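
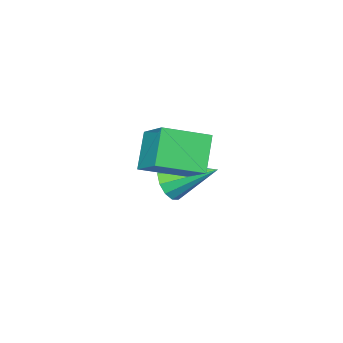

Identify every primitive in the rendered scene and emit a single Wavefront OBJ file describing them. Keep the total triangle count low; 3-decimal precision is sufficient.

v 1.405 0.236 -2.763
v 1.836 0.798 -3.268
v 0.495 1.784 -1.817
v 1.418 0.695 -3.502
v 0.995 0.447 -3.502
v 0.703 0.131 -3.267
v 0.633 -0.151 -2.872
v 0.808 -0.31 -2.443
v 1.173 -0.297 -2.115
v 1.611 -0.114 -1.994
v 1.984 0.18 -2.117
v 2.173 0.492 -2.445
v 2.117 0.722 -2.874
v 3.87 1.523 1.357
v 4.383 2.945 2.351
v 2.394 2.458 0.779
v 2.908 3.881 1.774
v 4.732 2.099 0.086
v 5.246 3.522 1.081
v 3.257 3.035 -0.491
v 3.77 4.457 0.503
f 2 1 4
f 2 4 3
f 4 1 5
f 4 5 3
f 5 1 6
f 5 6 3
f 6 1 7
f 6 7 3
f 7 1 8
f 7 8 3
f 8 1 9
f 8 9 3
f 9 1 10
f 9 10 3
f 10 1 11
f 10 11 3
f 11 1 12
f 11 12 3
f 12 1 13
f 12 13 3
f 13 1 2
f 13 2 3
f 15 17 14
f 18 15 14
f 14 17 16
f 16 18 14
f 15 21 17
f 19 15 18
f 19 21 15
f 17 21 16
f 20 18 16
f 16 21 20
f 20 19 18
f 21 19 20



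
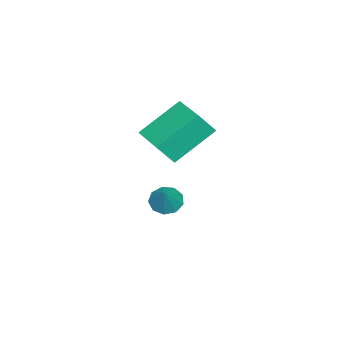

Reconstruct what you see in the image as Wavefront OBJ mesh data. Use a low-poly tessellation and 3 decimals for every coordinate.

v -0.129 -0.999 -1.298
v 0.347 -0.872 -1.722
v 0.569 -0.761 -0.442
v 0.116 -0.502 -1.637
v -0.229 -0.364 -1.393
v -0.528 -0.524 -1.105
v -0.64 -0.906 -0.907
v -0.513 -1.332 -0.892
v -0.206 -1.602 -1.067
v 0.137 -1.59 -1.35
v 0.355 -1.302 -1.608
v -0.5 0.036 3.168
v -0.068 -0.442 4.034
v 0.576 1.215 3.281
v 1.009 0.736 4.147
v 0.731 -0.976 1.993
v 1.164 -1.455 2.859
v 1.808 0.202 2.106
v 2.24 -0.276 2.972
f 2 1 4
f 2 4 3
f 4 1 5
f 4 5 3
f 5 1 6
f 5 6 3
f 6 1 7
f 6 7 3
f 7 1 8
f 7 8 3
f 8 1 9
f 8 9 3
f 9 1 10
f 9 10 3
f 10 1 11
f 10 11 3
f 11 1 2
f 11 2 3
f 13 15 12
f 16 13 12
f 12 15 14
f 14 16 12
f 13 19 15
f 17 13 16
f 17 19 13
f 15 19 14
f 18 16 14
f 14 19 18
f 18 17 16
f 19 17 18



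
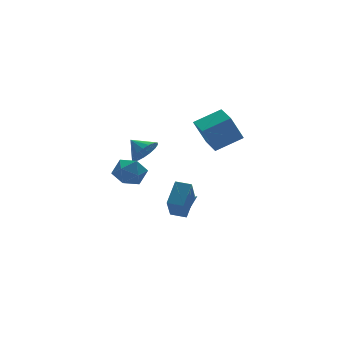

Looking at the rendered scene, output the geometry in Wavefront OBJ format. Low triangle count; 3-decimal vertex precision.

v -1.788 0.816 0.558
v -1.028 0.692 1.21
v -2.212 1.824 1.242
v -0.847 0.993 0.879
v -0.882 1.254 0.473
v -1.125 1.415 0.087
v -1.519 1.438 -0.191
v -1.975 1.319 -0.298
v -2.389 1.085 -0.209
v -2.664 0.789 0.056
v -2.74 0.499 0.436
v -2.597 0.282 0.843
v -2.269 0.188 1.185
v -1.83 0.237 1.384
v -1.383 0.419 1.393
v 0.418 0.392 -4.39
v 0.792 0.227 -4.727
v 1.062 -0.352 -3.31
v 0.89 0.576 -4.545
v 0.711 0.817 -4.272
v 0.361 0.809 -4.068
v 0.044 0.556 -4.053
v -0.054 0.207 -4.235
v 0.125 -0.034 -4.507
v 0.475 -0.026 -4.711
v -3.807 1.222 -0.907
v -3.148 1.383 -0.009
v -2.532 0.157 -1.651
v -1.873 0.318 -0.753
v -2.817 -0.286 -0.657
v -3.605 0.372 -0.197
v -2.075 1.168 -1.463
v -2.863 1.826 -1.003
v -2.078 1.35 -0.353
v -2.537 0.451 0.145
v -3.143 1.089 -1.805
v -3.602 0.19 -1.307
v -1.612 -3.452 -2.052
v -0.561 -2.556 -0.961
v -2.31 -2.757 -1.95
v -1.26 -1.861 -0.858
v -0.82 -2.419 -3.662
v 0.23 -1.523 -2.57
v -1.519 -1.724 -3.559
v -0.468 -0.828 -2.468
v -0.123 -4.432 2.43
v -0.906 -4.315 4.102
v 0.178 -2.871 2.462
v -0.605 -2.754 4.134
v 1.525 -4.766 3.226
v 0.742 -4.649 4.898
v 1.826 -3.205 3.258
v 1.043 -3.088 4.93
f 2 1 4
f 2 4 3
f 4 1 5
f 4 5 3
f 5 1 6
f 5 6 3
f 6 1 7
f 6 7 3
f 7 1 8
f 7 8 3
f 8 1 9
f 8 9 3
f 9 1 10
f 9 10 3
f 10 1 11
f 10 11 3
f 11 1 12
f 11 12 3
f 12 1 13
f 12 13 3
f 13 1 14
f 13 14 3
f 14 1 15
f 14 15 3
f 15 1 2
f 15 2 3
f 17 16 19
f 17 19 18
f 19 16 20
f 19 20 18
f 20 16 21
f 20 21 18
f 21 16 22
f 21 22 18
f 22 16 23
f 22 23 18
f 23 16 24
f 23 24 18
f 24 16 25
f 24 25 18
f 25 16 17
f 25 17 18
f 26 37 31
f 26 31 27
f 26 27 33
f 26 33 36
f 26 36 37
f 27 31 35
f 31 37 30
f 37 36 28
f 36 33 32
f 33 27 34
f 29 35 30
f 29 30 28
f 29 28 32
f 29 32 34
f 29 34 35
f 30 35 31
f 28 30 37
f 32 28 36
f 34 32 33
f 35 34 27
f 39 41 38
f 42 39 38
f 38 41 40
f 40 42 38
f 39 45 41
f 43 39 42
f 43 45 39
f 41 45 40
f 44 42 40
f 40 45 44
f 44 43 42
f 45 43 44
f 47 49 46
f 50 47 46
f 46 49 48
f 48 50 46
f 47 53 49
f 51 47 50
f 51 53 47
f 49 53 48
f 52 50 48
f 48 53 52
f 52 51 50
f 53 51 52



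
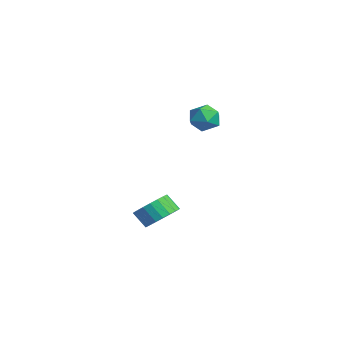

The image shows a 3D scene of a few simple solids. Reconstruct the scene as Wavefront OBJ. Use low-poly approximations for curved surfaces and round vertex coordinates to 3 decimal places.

v 0.61 -1.133 -3.21
v 1.172 -1.977 -3.326
v 0.632 -2.45 -2.506
v 0.07 -1.607 -2.39
v 1.402 -1.755 -3.047
v 0.862 -2.228 -2.227
v 1.495 -1.426 -2.796
v 0.955 -1.899 -1.976
v 1.435 -1.047 -2.616
v 0.894 -1.52 -1.796
v 1.232 -0.682 -2.539
v 0.692 -1.155 -1.719
v 0.922 -0.396 -2.579
v 0.382 -0.869 -1.759
v 0.558 -0.237 -2.727
v 0.018 -0.71 -1.907
v 0.203 -0.233 -2.959
v -0.338 -0.706 -2.139
v -0.082 -0.385 -3.234
v -0.622 -0.858 -2.414
v -0.247 -0.666 -3.505
v -0.787 -1.139 -2.685
v -0.264 -1.028 -3.725
v -0.804 -1.501 -2.905
v -0.129 -1.408 -3.856
v -0.67 -1.881 -3.036
v 0.133 -1.741 -3.875
v -0.408 -2.214 -3.056
v 0.478 -1.969 -3.78
v -0.063 -2.442 -2.96
v 0.845 -2.052 -3.585
v 0.305 -2.525 -2.765
v 1.085 1.577 3.551
v 1.836 1.311 3.122
v 0.804 0.189 3.918
v 1.555 -0.077 3.489
v 1.617 0.406 4.25
v 1.79 1.264 4.024
v 0.85 0.236 3.016
v 1.023 1.094 2.79
v 1.69 0.482 2.791
v 2.164 0.588 3.554
v 0.476 0.912 3.486
v 0.95 1.018 4.249
f 2 1 5
f 2 5 3
f 3 5 6
f 3 6 4
f 5 1 7
f 5 7 6
f 6 7 8
f 6 8 4
f 7 1 9
f 7 9 8
f 8 9 10
f 8 10 4
f 9 1 11
f 9 11 10
f 10 11 12
f 10 12 4
f 11 1 13
f 11 13 12
f 12 13 14
f 12 14 4
f 13 1 15
f 13 15 14
f 14 15 16
f 14 16 4
f 15 1 17
f 15 17 16
f 16 17 18
f 16 18 4
f 17 1 19
f 17 19 18
f 18 19 20
f 18 20 4
f 19 1 21
f 19 21 20
f 20 21 22
f 20 22 4
f 21 1 23
f 21 23 22
f 22 23 24
f 22 24 4
f 23 1 25
f 23 25 24
f 24 25 26
f 24 26 4
f 25 1 27
f 25 27 26
f 26 27 28
f 26 28 4
f 27 1 29
f 27 29 28
f 28 29 30
f 28 30 4
f 29 1 31
f 29 31 30
f 30 31 32
f 30 32 4
f 31 1 2
f 31 2 32
f 32 2 3
f 32 3 4
f 33 44 38
f 33 38 34
f 33 34 40
f 33 40 43
f 33 43 44
f 34 38 42
f 38 44 37
f 44 43 35
f 43 40 39
f 40 34 41
f 36 42 37
f 36 37 35
f 36 35 39
f 36 39 41
f 36 41 42
f 37 42 38
f 35 37 44
f 39 35 43
f 41 39 40
f 42 41 34



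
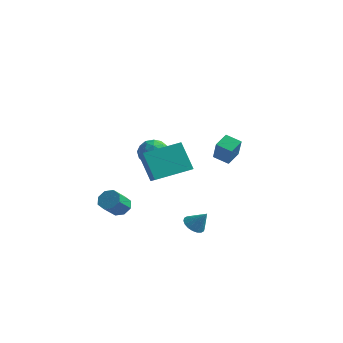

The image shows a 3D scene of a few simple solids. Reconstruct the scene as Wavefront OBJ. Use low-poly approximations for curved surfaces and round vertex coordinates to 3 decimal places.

v -1.979 1.293 0.02
v -1.112 1.395 0.256
v -1.568 0.525 -1.156
v -0.701 0.627 -0.92
v -1.247 0.105 -0.422
v -1.501 0.58 0.304
v -1.179 1.34 -1.204
v -1.433 1.815 -0.478
v -0.618 1.424 -0.5
v -0.66 0.661 -0.017
v -2.02 1.259 -0.883
v -2.062 0.496 -0.4
v -1.582 1.411 0.241
v -1.098 0.509 -1.141
v -1.419 0.202 -0.849
v -0.91 0.262 -0.71
v -1.811 0.932 0.269
v -1.301 0.992 0.409
v -1.38 0.234 0.01
v -1.379 0.928 -1.309
v -0.869 0.988 -1.169
v -1.77 1.658 -0.19
v -1.261 1.718 -0.051
v -1.3 1.686 -0.91
v -0.782 1.488 -0.064
v -0.54 1.037 -0.755
v -0.821 1.456 -0.923
v -0.97 1.735 -0.496
v -0.806 1.04 0.22
v -0.565 0.589 -0.471
v -0.886 0.282 -0.179
v -1.035 0.561 0.248
v -0.516 1.057 -0.225
v -2.115 1.331 -0.429
v -1.874 0.88 -1.12
v -1.645 1.359 -1.148
v -1.794 1.638 -0.721
v -2.14 0.883 -0.145
v -1.898 0.432 -0.836
v -1.71 0.185 -0.404
v -1.859 0.464 0.023
v -2.164 0.863 -0.675
v 0.868 3.483 -1.271
v 1.338 2.983 -0.017
v 0.918 4.445 -0.906
v 1.388 3.944 0.348
v 1.792 3.556 -1.588
v 2.262 3.055 -0.334
v 1.842 4.517 -1.223
v 2.312 4.017 0.031
v 2.924 -1.835 -3.501
v 3.43 -1.694 -3.901
v 3.616 -1.705 -2.579
v 3.312 -1.43 -3.849
v 3.117 -1.246 -3.729
v 2.884 -1.179 -3.563
v 2.659 -1.242 -3.385
v 2.486 -1.422 -3.23
v 2.4 -1.684 -3.129
v 2.418 -1.975 -3.101
v 2.536 -2.239 -3.152
v 2.731 -2.423 -3.273
v 2.964 -2.491 -3.438
v 3.189 -2.428 -3.616
v 3.361 -2.248 -3.771
v 3.447 -1.986 -3.873
v -1.646 -1.789 -3.424
v -0.967 -1.817 -3.401
v -1.035 -2.778 -2.513
v -1.714 -2.751 -2.536
v -1.164 -1.482 -3.054
v -1.233 -2.444 -2.167
v -1.644 -1.328 -2.924
v -1.713 -2.289 -2.037
v -2.125 -1.444 -3.087
v -2.193 -2.405 -2.199
v -2.325 -1.762 -3.447
v -2.393 -2.723 -2.559
v -2.127 -2.096 -3.793
v -2.196 -3.058 -2.906
v -1.647 -2.251 -3.923
v -1.716 -3.212 -3.036
v -1.167 -2.135 -3.761
v -1.235 -3.096 -2.873
v 0.598 -3.416 1.623
v 1.209 -3.955 2.091
v 1.8 -1.723 2.003
v 2.411 -2.263 2.472
v 1.509 -3.717 0.088
v 2.12 -4.257 0.557
v 2.711 -2.025 0.469
v 3.322 -2.564 0.937
f 1 38 17
f 38 12 41
f 17 41 6
f 38 41 17
f 1 17 13
f 17 6 18
f 13 18 2
f 17 18 13
f 1 13 22
f 13 2 23
f 22 23 8
f 13 23 22
f 1 22 34
f 22 8 37
f 34 37 11
f 22 37 34
f 1 34 38
f 34 11 42
f 38 42 12
f 34 42 38
f 2 18 29
f 18 6 32
f 29 32 10
f 18 32 29
f 6 41 19
f 41 12 40
f 19 40 5
f 41 40 19
f 12 42 39
f 42 11 35
f 39 35 3
f 42 35 39
f 11 37 36
f 37 8 24
f 36 24 7
f 37 24 36
f 8 23 28
f 23 2 25
f 28 25 9
f 23 25 28
f 4 30 16
f 30 10 31
f 16 31 5
f 30 31 16
f 4 16 14
f 16 5 15
f 14 15 3
f 16 15 14
f 4 14 21
f 14 3 20
f 21 20 7
f 14 20 21
f 4 21 26
f 21 7 27
f 26 27 9
f 21 27 26
f 4 26 30
f 26 9 33
f 30 33 10
f 26 33 30
f 5 31 19
f 31 10 32
f 19 32 6
f 31 32 19
f 3 15 39
f 15 5 40
f 39 40 12
f 15 40 39
f 7 20 36
f 20 3 35
f 36 35 11
f 20 35 36
f 9 27 28
f 27 7 24
f 28 24 8
f 27 24 28
f 10 33 29
f 33 9 25
f 29 25 2
f 33 25 29
f 44 46 43
f 47 44 43
f 43 46 45
f 45 47 43
f 44 50 46
f 48 44 47
f 48 50 44
f 46 50 45
f 49 47 45
f 45 50 49
f 49 48 47
f 50 48 49
f 52 51 54
f 52 54 53
f 54 51 55
f 54 55 53
f 55 51 56
f 55 56 53
f 56 51 57
f 56 57 53
f 57 51 58
f 57 58 53
f 58 51 59
f 58 59 53
f 59 51 60
f 59 60 53
f 60 51 61
f 60 61 53
f 61 51 62
f 61 62 53
f 62 51 63
f 62 63 53
f 63 51 64
f 63 64 53
f 64 51 65
f 64 65 53
f 65 51 66
f 65 66 53
f 66 51 52
f 66 52 53
f 68 67 71
f 68 71 69
f 69 71 72
f 69 72 70
f 71 67 73
f 71 73 72
f 72 73 74
f 72 74 70
f 73 67 75
f 73 75 74
f 74 75 76
f 74 76 70
f 75 67 77
f 75 77 76
f 76 77 78
f 76 78 70
f 77 67 79
f 77 79 78
f 78 79 80
f 78 80 70
f 79 67 81
f 79 81 80
f 80 81 82
f 80 82 70
f 81 67 83
f 81 83 82
f 82 83 84
f 82 84 70
f 83 67 68
f 83 68 84
f 84 68 69
f 84 69 70
f 86 88 85
f 89 86 85
f 85 88 87
f 87 89 85
f 86 92 88
f 90 86 89
f 90 92 86
f 88 92 87
f 91 89 87
f 87 92 91
f 91 90 89
f 92 90 91



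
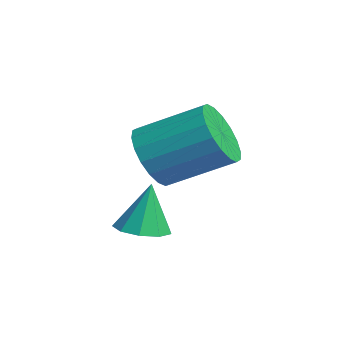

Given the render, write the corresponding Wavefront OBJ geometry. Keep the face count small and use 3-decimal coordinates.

v 0.4 1.78 2.141
v 1.034 1.137 2.714
v 1.854 2.817 3.693
v 1.22 3.46 3.119
v 1.299 1.231 2.33
v 2.119 2.911 3.309
v 1.386 1.434 1.908
v 2.205 3.114 2.887
v 1.278 1.706 1.533
v 2.097 3.386 2.511
v 0.996 1.992 1.277
v 1.815 3.672 2.256
v 0.596 2.237 1.193
v 1.415 3.917 2.172
v 0.157 2.391 1.296
v 0.977 4.071 2.275
v -0.234 2.423 1.567
v 0.586 4.103 2.546
v -0.499 2.329 1.951
v 0.321 4.009 2.93
v -0.585 2.126 2.373
v 0.234 3.806 3.352
v -0.477 1.854 2.749
v 0.342 3.534 3.727
v -0.195 1.568 3.004
v 0.624 3.248 3.983
v 0.205 1.323 3.088
v 1.024 3.003 4.067
v 0.643 1.169 2.985
v 1.463 2.849 3.964
v 1.031 1.338 -0.196
v 1.771 1.046 -0.104
v 0.949 1.622 1.376
v 1.793 1.584 -0.201
v 1.458 2.007 -0.295
v 0.924 2.117 -0.343
v 0.44 1.862 -0.322
v 0.233 1.362 -0.243
v 0.399 0.85 -0.141
v 0.861 0.567 -0.066
v 1.403 0.644 -0.051
f 2 1 5
f 2 5 3
f 3 5 6
f 3 6 4
f 5 1 7
f 5 7 6
f 6 7 8
f 6 8 4
f 7 1 9
f 7 9 8
f 8 9 10
f 8 10 4
f 9 1 11
f 9 11 10
f 10 11 12
f 10 12 4
f 11 1 13
f 11 13 12
f 12 13 14
f 12 14 4
f 13 1 15
f 13 15 14
f 14 15 16
f 14 16 4
f 15 1 17
f 15 17 16
f 16 17 18
f 16 18 4
f 17 1 19
f 17 19 18
f 18 19 20
f 18 20 4
f 19 1 21
f 19 21 20
f 20 21 22
f 20 22 4
f 21 1 23
f 21 23 22
f 22 23 24
f 22 24 4
f 23 1 25
f 23 25 24
f 24 25 26
f 24 26 4
f 25 1 27
f 25 27 26
f 26 27 28
f 26 28 4
f 27 1 29
f 27 29 28
f 28 29 30
f 28 30 4
f 29 1 2
f 29 2 30
f 30 2 3
f 30 3 4
f 32 31 34
f 32 34 33
f 34 31 35
f 34 35 33
f 35 31 36
f 35 36 33
f 36 31 37
f 36 37 33
f 37 31 38
f 37 38 33
f 38 31 39
f 38 39 33
f 39 31 40
f 39 40 33
f 40 31 41
f 40 41 33
f 41 31 32
f 41 32 33



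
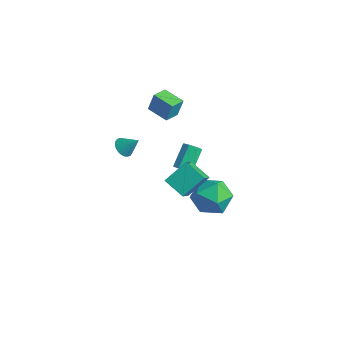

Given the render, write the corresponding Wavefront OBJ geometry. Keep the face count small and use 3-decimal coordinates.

v -3.825 -0.938 -0.758
v -3.332 -1.107 -1.093
v -3.135 -0.502 0.038
v -3.373 -0.885 -1.179
v -3.483 -0.671 -1.201
v -3.645 -0.497 -1.155
v -3.835 -0.39 -1.049
v -4.023 -0.367 -0.899
v -4.181 -0.431 -0.727
v -4.285 -0.572 -0.56
v -4.318 -0.768 -0.423
v -4.277 -0.991 -0.337
v -4.167 -1.205 -0.315
v -4.005 -1.379 -0.361
v -3.816 -1.485 -0.467
v -3.627 -1.508 -0.617
v -3.469 -1.445 -0.789
v -3.366 -1.304 -0.956
v 1.51 -2.955 1.723
v 1.767 -1.757 2.588
v 0.709 -1.818 0.385
v 0.966 -0.619 1.25
v 2.654 -2.801 1.17
v 2.911 -1.602 2.035
v 1.853 -1.663 -0.168
v 2.11 -0.465 0.697
v -0.814 2.138 -4.363
v -0.13 2.711 -3.5
v 0.41 0.549 -4.28
v 1.094 1.122 -3.417
v -0.053 0.736 -3.144
v -0.81 1.718 -3.196
v 1.09 1.542 -4.584
v 0.333 2.524 -4.636
v 1.046 2.342 -3.637
v 0.34 1.844 -2.747
v -0.06 1.416 -5.033
v -0.766 0.918 -4.143
v -0.138 -0.188 -0.46
v 0.295 -0.295 -0.138
v -0.11 0.781 0.762
v -0.542 0.888 0.44
v 0.383 -0.011 -0.437
v -0.022 1.064 0.464
v 0.166 0.168 -0.749
v -0.239 1.244 0.151
v -0.229 0.14 -0.893
v -0.634 1.215 0.008
v -0.57 -0.081 -0.782
v -0.975 0.995 0.118
v -0.658 -0.364 -0.484
v -1.063 0.711 0.417
v -0.441 -0.544 -0.171
v -0.846 0.532 0.729
v -0.046 -0.515 -0.028
v -0.451 0.56 0.873
v -2.941 -0 2.511
v -2.799 0.283 3.575
v -3.086 0.912 2.287
v -2.944 1.195 3.351
v -1.716 0.145 2.309
v -1.574 0.428 3.373
v -1.861 1.057 2.085
v -1.719 1.34 3.149
f 2 1 4
f 2 4 3
f 4 1 5
f 4 5 3
f 5 1 6
f 5 6 3
f 6 1 7
f 6 7 3
f 7 1 8
f 7 8 3
f 8 1 9
f 8 9 3
f 9 1 10
f 9 10 3
f 10 1 11
f 10 11 3
f 11 1 12
f 11 12 3
f 12 1 13
f 12 13 3
f 13 1 14
f 13 14 3
f 14 1 15
f 14 15 3
f 15 1 16
f 15 16 3
f 16 1 17
f 16 17 3
f 17 1 18
f 17 18 3
f 18 1 2
f 18 2 3
f 20 22 19
f 23 20 19
f 19 22 21
f 21 23 19
f 20 26 22
f 24 20 23
f 24 26 20
f 22 26 21
f 25 23 21
f 21 26 25
f 25 24 23
f 26 24 25
f 27 38 32
f 27 32 28
f 27 28 34
f 27 34 37
f 27 37 38
f 28 32 36
f 32 38 31
f 38 37 29
f 37 34 33
f 34 28 35
f 30 36 31
f 30 31 29
f 30 29 33
f 30 33 35
f 30 35 36
f 31 36 32
f 29 31 38
f 33 29 37
f 35 33 34
f 36 35 28
f 40 39 43
f 40 43 41
f 41 43 44
f 41 44 42
f 43 39 45
f 43 45 44
f 44 45 46
f 44 46 42
f 45 39 47
f 45 47 46
f 46 47 48
f 46 48 42
f 47 39 49
f 47 49 48
f 48 49 50
f 48 50 42
f 49 39 51
f 49 51 50
f 50 51 52
f 50 52 42
f 51 39 53
f 51 53 52
f 52 53 54
f 52 54 42
f 53 39 55
f 53 55 54
f 54 55 56
f 54 56 42
f 55 39 40
f 55 40 56
f 56 40 41
f 56 41 42
f 58 60 57
f 61 58 57
f 57 60 59
f 59 61 57
f 58 64 60
f 62 58 61
f 62 64 58
f 60 64 59
f 63 61 59
f 59 64 63
f 63 62 61
f 64 62 63



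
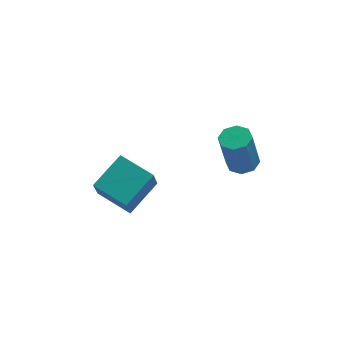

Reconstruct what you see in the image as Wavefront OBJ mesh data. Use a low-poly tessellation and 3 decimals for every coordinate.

v -4.77 -2.764 -0.137
v -4.988 -3.432 1.199
v -3.471 -1.559 0.677
v -3.689 -2.227 2.014
v -3.431 -3.953 -0.514
v -3.649 -4.621 0.823
v -2.132 -2.748 0.301
v -2.35 -3.416 1.637
v 1.592 -3.144 1.89
v 1.991 -3.791 1.902
v 1.588 -4.002 3.942
v 1.188 -3.356 3.93
v 2.319 -3.324 2.015
v 1.916 -3.535 4.055
v 2.221 -2.752 2.055
v 1.818 -2.963 4.095
v 1.754 -2.41 1.998
v 1.351 -2.621 4.038
v 1.192 -2.498 1.878
v 0.789 -2.709 3.918
v 0.864 -2.965 1.765
v 0.461 -3.176 3.805
v 0.962 -3.537 1.725
v 0.559 -3.748 3.765
v 1.429 -3.879 1.782
v 1.026 -4.09 3.822
f 2 4 1
f 5 2 1
f 1 4 3
f 3 5 1
f 2 8 4
f 6 2 5
f 6 8 2
f 4 8 3
f 7 5 3
f 3 8 7
f 7 6 5
f 8 6 7
f 10 9 13
f 10 13 11
f 11 13 14
f 11 14 12
f 13 9 15
f 13 15 14
f 14 15 16
f 14 16 12
f 15 9 17
f 15 17 16
f 16 17 18
f 16 18 12
f 17 9 19
f 17 19 18
f 18 19 20
f 18 20 12
f 19 9 21
f 19 21 20
f 20 21 22
f 20 22 12
f 21 9 23
f 21 23 22
f 22 23 24
f 22 24 12
f 23 9 25
f 23 25 24
f 24 25 26
f 24 26 12
f 25 9 10
f 25 10 26
f 26 10 11
f 26 11 12



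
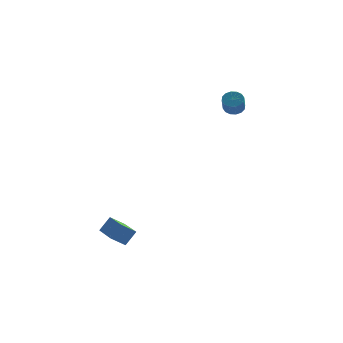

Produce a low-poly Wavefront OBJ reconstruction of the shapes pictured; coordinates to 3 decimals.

v 3.242 2.316 3.268
v 3.821 2.257 3.364
v 3.617 1.564 4.167
v 3.038 1.624 4.072
v 3.735 2.489 3.543
v 3.531 1.797 4.346
v 3.516 2.675 3.648
v 3.313 1.983 4.451
v 3.225 2.765 3.651
v 3.021 2.073 4.454
v 2.937 2.735 3.552
v 2.734 2.042 4.355
v 2.732 2.592 3.377
v 2.528 1.899 4.18
v 2.663 2.376 3.173
v 2.459 1.683 3.976
v 2.749 2.143 2.994
v 2.545 1.451 3.797
v 2.967 1.957 2.889
v 2.764 1.265 3.692
v 3.259 1.867 2.886
v 3.055 1.175 3.689
v 3.546 1.898 2.985
v 3.343 1.205 3.788
v 3.752 2.041 3.16
v 3.548 1.348 3.963
v -4.088 -3.339 -3.2
v -3.518 -3.127 -2.418
v -4.382 -1.376 -3.516
v -3.813 -1.164 -2.735
v -3.347 -3.316 -3.745
v -2.778 -3.104 -2.964
v -3.642 -1.353 -4.062
v -3.072 -1.141 -3.28
f 2 1 5
f 2 5 3
f 3 5 6
f 3 6 4
f 5 1 7
f 5 7 6
f 6 7 8
f 6 8 4
f 7 1 9
f 7 9 8
f 8 9 10
f 8 10 4
f 9 1 11
f 9 11 10
f 10 11 12
f 10 12 4
f 11 1 13
f 11 13 12
f 12 13 14
f 12 14 4
f 13 1 15
f 13 15 14
f 14 15 16
f 14 16 4
f 15 1 17
f 15 17 16
f 16 17 18
f 16 18 4
f 17 1 19
f 17 19 18
f 18 19 20
f 18 20 4
f 19 1 21
f 19 21 20
f 20 21 22
f 20 22 4
f 21 1 23
f 21 23 22
f 22 23 24
f 22 24 4
f 23 1 25
f 23 25 24
f 24 25 26
f 24 26 4
f 25 1 2
f 25 2 26
f 26 2 3
f 26 3 4
f 28 30 27
f 31 28 27
f 27 30 29
f 29 31 27
f 28 34 30
f 32 28 31
f 32 34 28
f 30 34 29
f 33 31 29
f 29 34 33
f 33 32 31
f 34 32 33



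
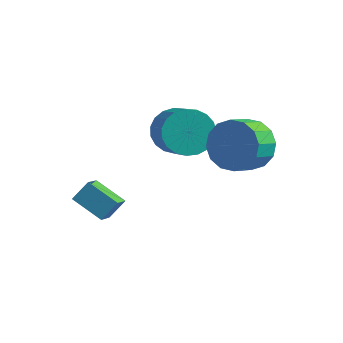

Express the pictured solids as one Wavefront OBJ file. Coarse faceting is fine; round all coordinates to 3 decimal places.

v -2.471 2.943 2.7
v -2.005 2.684 1.962
v -1.103 1.799 2.843
v -1.569 2.057 3.58
v -1.812 2.991 2.074
v -0.911 2.105 2.954
v -1.734 3.289 2.293
v -0.832 2.403 3.173
v -1.783 3.527 2.583
v -0.881 2.641 3.463
v -1.951 3.664 2.893
v -1.049 2.779 3.773
v -2.209 3.677 3.17
v -1.307 2.791 4.05
v -2.512 3.562 3.365
v -1.61 2.677 4.245
v -2.808 3.341 3.446
v -1.906 2.455 4.326
v -3.046 3.05 3.397
v -2.144 2.165 4.277
v -3.184 2.741 3.228
v -2.282 1.856 4.108
v -3.199 2.467 2.968
v -2.297 1.582 3.848
v -3.088 2.275 2.661
v -2.187 1.39 3.541
v -2.87 2.199 2.361
v -1.969 1.313 3.241
v -2.584 2.251 2.12
v -1.682 1.365 3
v -2.277 2.423 1.979
v -1.376 1.537 2.859
v 0.064 3.151 2.817
v 0.399 2.63 2.045
v 0.212 1.729 2.571
v -0.124 2.249 3.343
v 0.812 2.715 2.337
v 0.624 1.814 2.863
v 1.024 2.916 2.758
v 0.836 2.015 3.283
v 0.978 3.181 3.194
v 0.791 2.28 3.72
v 0.688 3.437 3.53
v 0.501 2.536 4.056
v 0.23 3.616 3.675
v 0.043 2.715 4.2
v -0.272 3.671 3.589
v -0.459 2.77 4.115
v -0.684 3.586 3.297
v -0.872 2.685 3.823
v -0.896 3.385 2.877
v -1.084 2.484 3.402
v -0.851 3.12 2.44
v -1.038 2.219 2.966
v -0.561 2.864 2.104
v -0.748 1.963 2.63
v -0.103 2.685 1.96
v -0.29 1.784 2.485
v -2.698 -1.632 1.535
v -3.807 -1.523 2.031
v -2.881 -0.829 0.95
v -3.99 -0.72 1.446
v -2.39 -1.14 2.114
v -3.499 -1.031 2.61
v -2.573 -0.337 1.529
v -3.682 -0.228 2.025
f 2 1 5
f 2 5 3
f 3 5 6
f 3 6 4
f 5 1 7
f 5 7 6
f 6 7 8
f 6 8 4
f 7 1 9
f 7 9 8
f 8 9 10
f 8 10 4
f 9 1 11
f 9 11 10
f 10 11 12
f 10 12 4
f 11 1 13
f 11 13 12
f 12 13 14
f 12 14 4
f 13 1 15
f 13 15 14
f 14 15 16
f 14 16 4
f 15 1 17
f 15 17 16
f 16 17 18
f 16 18 4
f 17 1 19
f 17 19 18
f 18 19 20
f 18 20 4
f 19 1 21
f 19 21 20
f 20 21 22
f 20 22 4
f 21 1 23
f 21 23 22
f 22 23 24
f 22 24 4
f 23 1 25
f 23 25 24
f 24 25 26
f 24 26 4
f 25 1 27
f 25 27 26
f 26 27 28
f 26 28 4
f 27 1 29
f 27 29 28
f 28 29 30
f 28 30 4
f 29 1 31
f 29 31 30
f 30 31 32
f 30 32 4
f 31 1 2
f 31 2 32
f 32 2 3
f 32 3 4
f 34 33 37
f 34 37 35
f 35 37 38
f 35 38 36
f 37 33 39
f 37 39 38
f 38 39 40
f 38 40 36
f 39 33 41
f 39 41 40
f 40 41 42
f 40 42 36
f 41 33 43
f 41 43 42
f 42 43 44
f 42 44 36
f 43 33 45
f 43 45 44
f 44 45 46
f 44 46 36
f 45 33 47
f 45 47 46
f 46 47 48
f 46 48 36
f 47 33 49
f 47 49 48
f 48 49 50
f 48 50 36
f 49 33 51
f 49 51 50
f 50 51 52
f 50 52 36
f 51 33 53
f 51 53 52
f 52 53 54
f 52 54 36
f 53 33 55
f 53 55 54
f 54 55 56
f 54 56 36
f 55 33 57
f 55 57 56
f 56 57 58
f 56 58 36
f 57 33 34
f 57 34 58
f 58 34 35
f 58 35 36
f 60 62 59
f 63 60 59
f 59 62 61
f 61 63 59
f 60 66 62
f 64 60 63
f 64 66 60
f 62 66 61
f 65 63 61
f 61 66 65
f 65 64 63
f 66 64 65



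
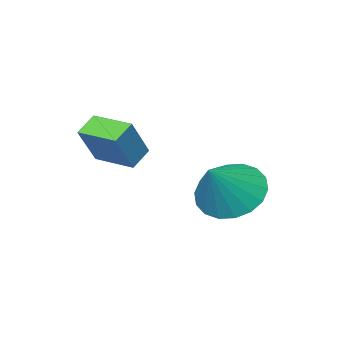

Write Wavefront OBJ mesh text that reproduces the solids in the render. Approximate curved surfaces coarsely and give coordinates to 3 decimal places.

v 0.546 -0.164 1.944
v -0.118 -0.272 2.377
v 0.311 1.114 1.905
v -0.353 1.006 2.339
v 1.313 0.014 3.161
v 0.649 -0.094 3.595
v 1.078 1.292 3.123
v 0.414 1.184 3.556
v -2.437 2.053 0.559
v -1.931 2.743 -0.116
v -1.263 2.367 1.761
v -2.245 3.03 0.116
v -2.597 3.124 0.435
v -2.918 3.006 0.78
v -3.144 2.699 1.08
v -3.229 2.264 1.277
v -3.158 1.788 1.332
v -2.944 1.364 1.234
v -2.63 1.076 1.002
v -2.277 0.982 0.682
v -1.957 1.1 0.338
v -1.731 1.407 0.037
v -1.645 1.842 -0.16
v -1.717 2.318 -0.215
f 2 4 1
f 5 2 1
f 1 4 3
f 3 5 1
f 2 8 4
f 6 2 5
f 6 8 2
f 4 8 3
f 7 5 3
f 3 8 7
f 7 6 5
f 8 6 7
f 10 9 12
f 10 12 11
f 12 9 13
f 12 13 11
f 13 9 14
f 13 14 11
f 14 9 15
f 14 15 11
f 15 9 16
f 15 16 11
f 16 9 17
f 16 17 11
f 17 9 18
f 17 18 11
f 18 9 19
f 18 19 11
f 19 9 20
f 19 20 11
f 20 9 21
f 20 21 11
f 21 9 22
f 21 22 11
f 22 9 23
f 22 23 11
f 23 9 24
f 23 24 11
f 24 9 10
f 24 10 11



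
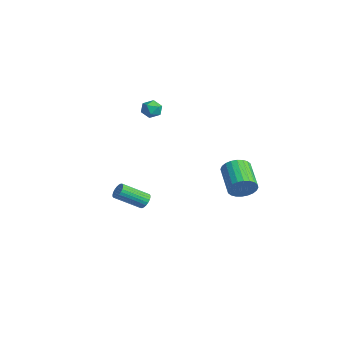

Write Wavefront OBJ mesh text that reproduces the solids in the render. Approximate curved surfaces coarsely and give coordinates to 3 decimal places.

v 4.016 2.329 -0.552
v 4.371 2.531 0.135
v 2.799 2.893 0.84
v 2.444 2.691 0.152
v 4.367 2.805 -0.014
v 2.795 3.167 0.691
v 4.31 3.007 -0.245
v 2.738 3.369 0.46
v 4.208 3.105 -0.523
v 2.636 3.467 0.182
v 4.076 3.085 -0.806
v 2.505 3.447 -0.101
v 3.936 2.951 -1.05
v 2.364 3.313 -0.345
v 3.808 2.721 -1.218
v 2.236 3.083 -0.513
v 3.711 2.432 -1.285
v 2.139 2.794 -0.58
v 3.661 2.127 -1.24
v 2.089 2.489 -0.535
v 3.665 1.853 -1.091
v 2.093 2.215 -0.386
v 3.722 1.651 -0.86
v 2.15 2.013 -0.155
v 3.824 1.553 -0.582
v 2.252 1.915 0.123
v 3.955 1.573 -0.299
v 2.384 1.935 0.406
v 4.096 1.707 -0.055
v 2.524 2.069 0.65
v 4.224 1.937 0.113
v 2.652 2.299 0.818
v 4.321 2.226 0.18
v 2.749 2.588 0.885
v -4.017 1.063 1.685
v -3.785 1.299 2.247
v -3.815 0.081 2.013
v -3.583 0.317 2.575
v -4.22 0.358 2.443
v -4.345 0.965 2.24
v -3.255 0.415 2.02
v -3.38 1.022 1.817
v -3.314 0.898 2.454
v -3.91 0.863 2.715
v -3.69 0.517 1.545
v -4.286 0.482 1.806
v -0.953 -0.923 -3.192
v -0.463 -0.955 -3.053
v -0.818 -2.35 -2.13
v -1.307 -2.317 -2.268
v -0.537 -0.841 -2.908
v -0.891 -2.236 -1.985
v -0.674 -0.739 -2.807
v -1.028 -2.133 -1.883
v -0.853 -0.664 -2.763
v -1.208 -2.059 -1.84
v -1.048 -0.629 -2.786
v -1.403 -2.024 -1.862
v -1.228 -0.639 -2.869
v -1.583 -2.034 -1.946
v -1.366 -0.692 -3.002
v -1.721 -2.087 -2.079
v -1.442 -0.78 -3.164
v -1.796 -2.175 -2.241
v -1.442 -0.89 -3.33
v -1.797 -2.285 -2.407
v -1.369 -1.004 -3.475
v -1.723 -2.399 -2.552
v -1.232 -1.107 -3.577
v -1.586 -2.501 -2.653
v -1.052 -1.181 -3.62
v -1.407 -2.576 -2.697
v -0.857 -1.216 -3.598
v -1.212 -2.611 -2.674
v -0.677 -1.206 -3.514
v -1.032 -2.601 -2.591
v -0.539 -1.153 -3.381
v -0.894 -2.548 -2.458
v -0.464 -1.065 -3.219
v -0.818 -2.46 -2.296
f 2 1 5
f 2 5 3
f 3 5 6
f 3 6 4
f 5 1 7
f 5 7 6
f 6 7 8
f 6 8 4
f 7 1 9
f 7 9 8
f 8 9 10
f 8 10 4
f 9 1 11
f 9 11 10
f 10 11 12
f 10 12 4
f 11 1 13
f 11 13 12
f 12 13 14
f 12 14 4
f 13 1 15
f 13 15 14
f 14 15 16
f 14 16 4
f 15 1 17
f 15 17 16
f 16 17 18
f 16 18 4
f 17 1 19
f 17 19 18
f 18 19 20
f 18 20 4
f 19 1 21
f 19 21 20
f 20 21 22
f 20 22 4
f 21 1 23
f 21 23 22
f 22 23 24
f 22 24 4
f 23 1 25
f 23 25 24
f 24 25 26
f 24 26 4
f 25 1 27
f 25 27 26
f 26 27 28
f 26 28 4
f 27 1 29
f 27 29 28
f 28 29 30
f 28 30 4
f 29 1 31
f 29 31 30
f 30 31 32
f 30 32 4
f 31 1 33
f 31 33 32
f 32 33 34
f 32 34 4
f 33 1 2
f 33 2 34
f 34 2 3
f 34 3 4
f 35 46 40
f 35 40 36
f 35 36 42
f 35 42 45
f 35 45 46
f 36 40 44
f 40 46 39
f 46 45 37
f 45 42 41
f 42 36 43
f 38 44 39
f 38 39 37
f 38 37 41
f 38 41 43
f 38 43 44
f 39 44 40
f 37 39 46
f 41 37 45
f 43 41 42
f 44 43 36
f 48 47 51
f 48 51 49
f 49 51 52
f 49 52 50
f 51 47 53
f 51 53 52
f 52 53 54
f 52 54 50
f 53 47 55
f 53 55 54
f 54 55 56
f 54 56 50
f 55 47 57
f 55 57 56
f 56 57 58
f 56 58 50
f 57 47 59
f 57 59 58
f 58 59 60
f 58 60 50
f 59 47 61
f 59 61 60
f 60 61 62
f 60 62 50
f 61 47 63
f 61 63 62
f 62 63 64
f 62 64 50
f 63 47 65
f 63 65 64
f 64 65 66
f 64 66 50
f 65 47 67
f 65 67 66
f 66 67 68
f 66 68 50
f 67 47 69
f 67 69 68
f 68 69 70
f 68 70 50
f 69 47 71
f 69 71 70
f 70 71 72
f 70 72 50
f 71 47 73
f 71 73 72
f 72 73 74
f 72 74 50
f 73 47 75
f 73 75 74
f 74 75 76
f 74 76 50
f 75 47 77
f 75 77 76
f 76 77 78
f 76 78 50
f 77 47 79
f 77 79 78
f 78 79 80
f 78 80 50
f 79 47 48
f 79 48 80
f 80 48 49
f 80 49 50



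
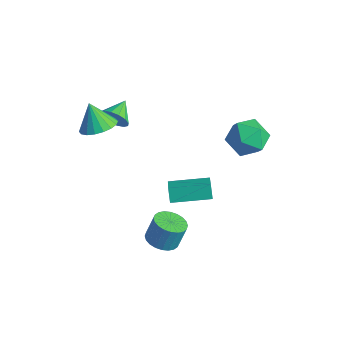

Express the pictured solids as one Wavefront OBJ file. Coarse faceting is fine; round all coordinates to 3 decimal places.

v -2.637 -0.629 2.316
v -2.199 -0.664 2.984
v -3.143 0.469 2.704
v -1.963 -0.459 2.712
v -1.908 -0.3 2.334
v -2.048 -0.229 1.951
v -2.346 -0.265 1.665
v -2.722 -0.399 1.554
v -3.075 -0.594 1.647
v -3.311 -0.799 1.919
v -3.366 -0.958 2.298
v -3.226 -1.029 2.681
v -2.928 -0.993 2.966
v -2.552 -0.859 3.077
v 3.273 -2.406 -1.358
v 4.075 -2.655 -1.341
v 4.189 -2.203 -0.106
v 3.387 -1.954 -0.122
v 4.105 -2.349 -1.455
v 4.22 -1.898 -0.22
v 4.009 -2.052 -1.555
v 4.123 -1.601 -0.32
v 3.8 -1.809 -1.624
v 3.915 -1.358 -0.389
v 3.512 -1.657 -1.653
v 3.626 -1.205 -0.418
v 3.186 -1.618 -1.637
v 3.301 -1.167 -0.402
v 2.875 -1.7 -1.579
v 2.989 -1.249 -0.344
v 2.623 -1.889 -1.486
v 2.737 -1.438 -0.251
v 2.471 -2.157 -1.374
v 2.585 -1.705 -0.139
v 2.44 -2.462 -1.26
v 2.555 -2.011 -0.025
v 2.537 -2.759 -1.16
v 2.651 -2.308 0.075
v 2.745 -3.002 -1.091
v 2.86 -2.551 0.144
v 3.034 -3.155 -1.062
v 3.148 -2.703 0.173
v 3.359 -3.193 -1.078
v 3.474 -2.742 0.157
v 3.671 -3.111 -1.136
v 3.785 -2.66 0.099
v 3.923 -2.922 -1.229
v 4.037 -2.471 0.006
v -0.896 1.425 -4.108
v 0.074 0.668 -3.321
v -1.32 1.649 -3.369
v -0.35 0.892 -2.583
v 0.31 3.148 -3.937
v 1.28 2.391 -3.151
v -0.114 3.372 -3.199
v 0.856 2.615 -2.412
v 2.783 4.025 2.792
v 3.338 3.689 1.809
v 1.102 3.771 1.931
v 1.657 3.435 0.948
v 1.684 2.747 1.903
v 2.722 2.904 2.435
v 1.718 4.556 1.305
v 2.756 4.713 1.837
v 2.679 4.017 0.889
v 2.658 2.899 1.26
v 1.782 4.561 2.48
v 1.761 3.443 2.851
v -2.339 -1.778 2.688
v -1.71 -2.462 2.999
v -3.021 -1.802 4.012
v -1.511 -2.09 3.109
v -1.475 -1.656 3.135
v -1.611 -1.246 3.073
v -1.891 -0.942 2.934
v -2.259 -0.803 2.747
v -2.643 -0.857 2.548
v -2.967 -1.093 2.377
v -3.167 -1.465 2.267
v -3.202 -1.899 2.241
v -3.067 -2.309 2.303
v -2.787 -2.614 2.441
v -2.419 -2.753 2.629
v -2.034 -2.699 2.828
f 2 1 4
f 2 4 3
f 4 1 5
f 4 5 3
f 5 1 6
f 5 6 3
f 6 1 7
f 6 7 3
f 7 1 8
f 7 8 3
f 8 1 9
f 8 9 3
f 9 1 10
f 9 10 3
f 10 1 11
f 10 11 3
f 11 1 12
f 11 12 3
f 12 1 13
f 12 13 3
f 13 1 14
f 13 14 3
f 14 1 2
f 14 2 3
f 16 15 19
f 16 19 17
f 17 19 20
f 17 20 18
f 19 15 21
f 19 21 20
f 20 21 22
f 20 22 18
f 21 15 23
f 21 23 22
f 22 23 24
f 22 24 18
f 23 15 25
f 23 25 24
f 24 25 26
f 24 26 18
f 25 15 27
f 25 27 26
f 26 27 28
f 26 28 18
f 27 15 29
f 27 29 28
f 28 29 30
f 28 30 18
f 29 15 31
f 29 31 30
f 30 31 32
f 30 32 18
f 31 15 33
f 31 33 32
f 32 33 34
f 32 34 18
f 33 15 35
f 33 35 34
f 34 35 36
f 34 36 18
f 35 15 37
f 35 37 36
f 36 37 38
f 36 38 18
f 37 15 39
f 37 39 38
f 38 39 40
f 38 40 18
f 39 15 41
f 39 41 40
f 40 41 42
f 40 42 18
f 41 15 43
f 41 43 42
f 42 43 44
f 42 44 18
f 43 15 45
f 43 45 44
f 44 45 46
f 44 46 18
f 45 15 47
f 45 47 46
f 46 47 48
f 46 48 18
f 47 15 16
f 47 16 48
f 48 16 17
f 48 17 18
f 50 52 49
f 53 50 49
f 49 52 51
f 51 53 49
f 50 56 52
f 54 50 53
f 54 56 50
f 52 56 51
f 55 53 51
f 51 56 55
f 55 54 53
f 56 54 55
f 57 68 62
f 57 62 58
f 57 58 64
f 57 64 67
f 57 67 68
f 58 62 66
f 62 68 61
f 68 67 59
f 67 64 63
f 64 58 65
f 60 66 61
f 60 61 59
f 60 59 63
f 60 63 65
f 60 65 66
f 61 66 62
f 59 61 68
f 63 59 67
f 65 63 64
f 66 65 58
f 70 69 72
f 70 72 71
f 72 69 73
f 72 73 71
f 73 69 74
f 73 74 71
f 74 69 75
f 74 75 71
f 75 69 76
f 75 76 71
f 76 69 77
f 76 77 71
f 77 69 78
f 77 78 71
f 78 69 79
f 78 79 71
f 79 69 80
f 79 80 71
f 80 69 81
f 80 81 71
f 81 69 82
f 81 82 71
f 82 69 83
f 82 83 71
f 83 69 84
f 83 84 71
f 84 69 70
f 84 70 71



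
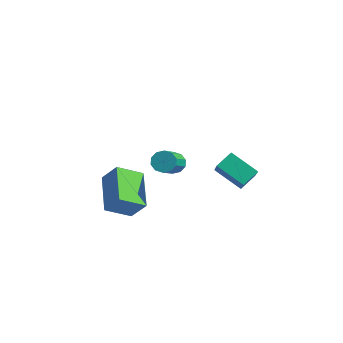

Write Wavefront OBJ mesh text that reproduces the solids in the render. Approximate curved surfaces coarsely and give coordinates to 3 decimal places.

v 0.643 -3.88 0.382
v -0.806 -2.571 1.183
v 1.247 -2.773 -0.333
v -0.201 -1.464 0.467
v 1.381 -3.656 1.353
v -0.067 -2.347 2.153
v 1.986 -2.549 0.637
v 0.537 -1.24 1.438
v 1.467 2.581 0.131
v 1.578 3.46 0.655
v 2.854 2.892 -0.687
v 2.966 3.771 -0.162
v 2.234 1.869 1.162
v 2.346 2.748 1.687
v 3.622 2.18 0.345
v 3.733 3.059 0.869
v 1.758 -0.559 2.393
v 1.976 -0.841 1.911
v 2.78 -2.324 3.145
v 2.562 -2.041 3.627
v 2.234 -0.603 2.03
v 3.038 -2.086 3.264
v 2.31 -0.347 2.288
v 3.113 -1.83 3.522
v 2.175 -0.172 2.586
v 2.979 -1.655 3.82
v 1.881 -0.145 2.81
v 2.685 -1.628 4.044
v 1.54 -0.276 2.875
v 2.344 -1.759 4.109
v 1.282 -0.514 2.756
v 2.086 -1.997 3.99
v 1.207 -0.77 2.498
v 2.01 -2.253 3.732
v 1.341 -0.945 2.2
v 2.145 -2.428 3.434
v 1.635 -0.972 1.976
v 2.439 -2.455 3.21
f 2 4 1
f 5 2 1
f 1 4 3
f 3 5 1
f 2 8 4
f 6 2 5
f 6 8 2
f 4 8 3
f 7 5 3
f 3 8 7
f 7 6 5
f 8 6 7
f 10 12 9
f 13 10 9
f 9 12 11
f 11 13 9
f 10 16 12
f 14 10 13
f 14 16 10
f 12 16 11
f 15 13 11
f 11 16 15
f 15 14 13
f 16 14 15
f 18 17 21
f 18 21 19
f 19 21 22
f 19 22 20
f 21 17 23
f 21 23 22
f 22 23 24
f 22 24 20
f 23 17 25
f 23 25 24
f 24 25 26
f 24 26 20
f 25 17 27
f 25 27 26
f 26 27 28
f 26 28 20
f 27 17 29
f 27 29 28
f 28 29 30
f 28 30 20
f 29 17 31
f 29 31 30
f 30 31 32
f 30 32 20
f 31 17 33
f 31 33 32
f 32 33 34
f 32 34 20
f 33 17 35
f 33 35 34
f 34 35 36
f 34 36 20
f 35 17 37
f 35 37 36
f 36 37 38
f 36 38 20
f 37 17 18
f 37 18 38
f 38 18 19
f 38 19 20



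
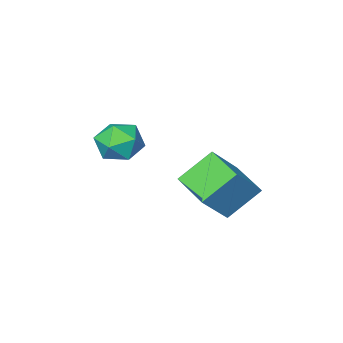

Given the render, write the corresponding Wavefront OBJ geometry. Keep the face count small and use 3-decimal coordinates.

v -1.349 -0.048 -1.054
v -2.482 0.205 -0.042
v -1.28 1.432 -1.346
v -2.412 1.685 -0.333
v -0.248 0.135 0.133
v -1.38 0.388 1.146
v -0.178 1.615 -0.158
v -1.311 1.868 0.854
v -0.034 -2.035 0.973
v 0.813 -2.289 0.739
v -0.573 -3.271 0.361
v 0.274 -3.525 0.127
v 0.026 -3.514 1.008
v 0.359 -2.75 1.386
v -0.119 -2.81 -0.286
v 0.214 -2.046 0.092
v 0.761 -2.768 -0.039
v 0.85 -3.203 0.761
v -0.61 -2.357 0.339
v -0.521 -2.792 1.139
f 2 4 1
f 5 2 1
f 1 4 3
f 3 5 1
f 2 8 4
f 6 2 5
f 6 8 2
f 4 8 3
f 7 5 3
f 3 8 7
f 7 6 5
f 8 6 7
f 9 20 14
f 9 14 10
f 9 10 16
f 9 16 19
f 9 19 20
f 10 14 18
f 14 20 13
f 20 19 11
f 19 16 15
f 16 10 17
f 12 18 13
f 12 13 11
f 12 11 15
f 12 15 17
f 12 17 18
f 13 18 14
f 11 13 20
f 15 11 19
f 17 15 16
f 18 17 10



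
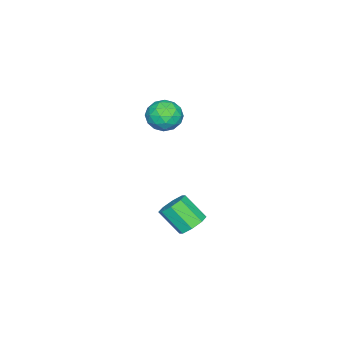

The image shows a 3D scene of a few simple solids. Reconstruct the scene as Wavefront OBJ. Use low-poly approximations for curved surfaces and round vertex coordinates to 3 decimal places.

v 1.033 1.68 -2.272
v 1.411 1.258 -2.683
v 1.385 0.277 -1.698
v 1.007 0.7 -1.288
v 1.717 1.565 -2.368
v 1.691 0.585 -1.384
v 1.622 1.94 -1.998
v 1.596 0.959 -1.013
v 1.183 2.163 -1.788
v 1.156 1.182 -0.803
v 0.655 2.103 -1.862
v 0.629 1.122 -0.877
v 0.349 1.795 -2.176
v 0.323 0.815 -1.192
v 0.444 1.421 -2.547
v 0.418 0.44 -1.562
v 0.884 1.198 -2.757
v 0.857 0.217 -1.772
v 0.082 0.649 3.05
v 0.779 0.316 3.355
v -0.559 -0.516 3.245
v 0.138 -0.849 3.55
v -0.263 -0.26 3.978
v 0.133 0.46 3.857
v 0.087 -0.66 2.743
v 0.483 0.06 2.622
v 0.782 -0.493 3.165
v 0.566 -0.246 3.928
v -0.346 0.046 2.672
v -0.562 0.293 3.435
v 0.487 0.585 3.185
v -0.267 -0.785 3.415
v -0.503 -0.439 3.666
v -0.093 -0.634 3.845
v 0.107 0.669 3.48
v 0.517 0.474 3.66
v -0.095 0.135 4.026
v -0.297 -0.674 2.94
v 0.113 -0.869 3.12
v 0.313 0.434 2.755
v 0.723 0.239 2.934
v 0.315 -0.335 2.574
v 0.898 -0.086 3.253
v 0.522 -0.771 3.368
v 0.491 -0.66 2.893
v 0.724 -0.237 2.822
v 0.772 0.059 3.702
v 0.395 -0.626 3.816
v 0.159 -0.28 4.068
v 0.392 0.143 3.997
v 0.773 -0.416 3.59
v -0.175 0.426 2.784
v -0.552 -0.259 2.898
v -0.172 -0.343 2.603
v 0.061 0.08 2.532
v -0.302 0.571 3.232
v -0.678 -0.114 3.347
v -0.504 0.037 3.778
v -0.271 0.46 3.707
v -0.553 0.216 3.01
f 2 1 5
f 2 5 3
f 3 5 6
f 3 6 4
f 5 1 7
f 5 7 6
f 6 7 8
f 6 8 4
f 7 1 9
f 7 9 8
f 8 9 10
f 8 10 4
f 9 1 11
f 9 11 10
f 10 11 12
f 10 12 4
f 11 1 13
f 11 13 12
f 12 13 14
f 12 14 4
f 13 1 15
f 13 15 14
f 14 15 16
f 14 16 4
f 15 1 17
f 15 17 16
f 16 17 18
f 16 18 4
f 17 1 2
f 17 2 18
f 18 2 3
f 18 3 4
f 19 56 35
f 56 30 59
f 35 59 24
f 56 59 35
f 19 35 31
f 35 24 36
f 31 36 20
f 35 36 31
f 19 31 40
f 31 20 41
f 40 41 26
f 31 41 40
f 19 40 52
f 40 26 55
f 52 55 29
f 40 55 52
f 19 52 56
f 52 29 60
f 56 60 30
f 52 60 56
f 20 36 47
f 36 24 50
f 47 50 28
f 36 50 47
f 24 59 37
f 59 30 58
f 37 58 23
f 59 58 37
f 30 60 57
f 60 29 53
f 57 53 21
f 60 53 57
f 29 55 54
f 55 26 42
f 54 42 25
f 55 42 54
f 26 41 46
f 41 20 43
f 46 43 27
f 41 43 46
f 22 48 34
f 48 28 49
f 34 49 23
f 48 49 34
f 22 34 32
f 34 23 33
f 32 33 21
f 34 33 32
f 22 32 39
f 32 21 38
f 39 38 25
f 32 38 39
f 22 39 44
f 39 25 45
f 44 45 27
f 39 45 44
f 22 44 48
f 44 27 51
f 48 51 28
f 44 51 48
f 23 49 37
f 49 28 50
f 37 50 24
f 49 50 37
f 21 33 57
f 33 23 58
f 57 58 30
f 33 58 57
f 25 38 54
f 38 21 53
f 54 53 29
f 38 53 54
f 27 45 46
f 45 25 42
f 46 42 26
f 45 42 46
f 28 51 47
f 51 27 43
f 47 43 20
f 51 43 47



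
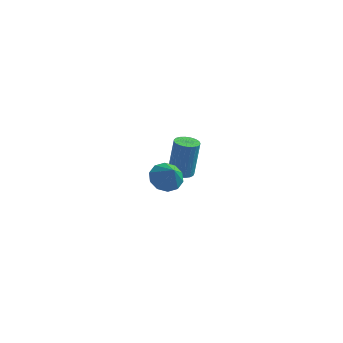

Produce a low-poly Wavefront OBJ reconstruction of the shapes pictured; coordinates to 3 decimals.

v -1.761 3.738 -3.279
v -1.311 4.128 -3.412
v -1.169 4.592 -1.575
v -1.619 4.202 -1.441
v -1.516 4.275 -3.433
v -1.375 4.739 -1.596
v -1.764 4.33 -3.428
v -1.622 4.793 -1.591
v -2.011 4.282 -3.396
v -1.869 4.745 -1.559
v -2.215 4.14 -3.345
v -2.073 4.604 -1.508
v -2.34 3.929 -3.282
v -2.199 4.392 -1.445
v -2.366 3.684 -3.218
v -2.224 4.148 -1.381
v -2.286 3.449 -3.165
v -2.144 3.913 -1.328
v -2.116 3.264 -3.132
v -1.974 3.728 -1.294
v -1.884 3.161 -3.123
v -1.742 3.625 -1.286
v -1.631 3.158 -3.142
v -1.489 3.622 -1.305
v -1.401 3.255 -3.184
v -1.259 3.719 -1.347
v -1.232 3.435 -3.243
v -1.091 3.899 -1.406
v -1.156 3.668 -3.308
v -1.014 4.132 -1.471
v -1.183 3.913 -3.367
v -1.042 4.377 -1.53
v -0.616 -1.827 1.143
v -0.032 -2.071 0.722
v -0.124 -2.293 2.097
v 0.072 -1.64 0.879
v -0.087 -1.281 1.137
v -0.448 -1.13 1.397
v -0.873 -1.246 1.56
v -1.2 -1.583 1.564
v -1.304 -2.013 1.407
v -1.145 -2.372 1.15
v -0.785 -2.523 0.89
v -0.359 -2.408 0.726
f 2 1 5
f 2 5 3
f 3 5 6
f 3 6 4
f 5 1 7
f 5 7 6
f 6 7 8
f 6 8 4
f 7 1 9
f 7 9 8
f 8 9 10
f 8 10 4
f 9 1 11
f 9 11 10
f 10 11 12
f 10 12 4
f 11 1 13
f 11 13 12
f 12 13 14
f 12 14 4
f 13 1 15
f 13 15 14
f 14 15 16
f 14 16 4
f 15 1 17
f 15 17 16
f 16 17 18
f 16 18 4
f 17 1 19
f 17 19 18
f 18 19 20
f 18 20 4
f 19 1 21
f 19 21 20
f 20 21 22
f 20 22 4
f 21 1 23
f 21 23 22
f 22 23 24
f 22 24 4
f 23 1 25
f 23 25 24
f 24 25 26
f 24 26 4
f 25 1 27
f 25 27 26
f 26 27 28
f 26 28 4
f 27 1 29
f 27 29 28
f 28 29 30
f 28 30 4
f 29 1 31
f 29 31 30
f 30 31 32
f 30 32 4
f 31 1 2
f 31 2 32
f 32 2 3
f 32 3 4
f 34 33 36
f 34 36 35
f 36 33 37
f 36 37 35
f 37 33 38
f 37 38 35
f 38 33 39
f 38 39 35
f 39 33 40
f 39 40 35
f 40 33 41
f 40 41 35
f 41 33 42
f 41 42 35
f 42 33 43
f 42 43 35
f 43 33 44
f 43 44 35
f 44 33 34
f 44 34 35



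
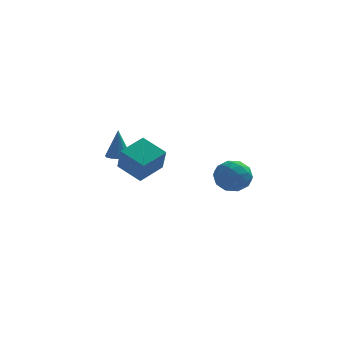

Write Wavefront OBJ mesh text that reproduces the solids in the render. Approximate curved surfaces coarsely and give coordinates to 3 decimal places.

v 2.44 2.374 -0.722
v 2.991 2.566 -1.546
v 2.709 0.774 -0.914
v 3.26 0.966 -1.738
v 3.604 1.233 -0.828
v 3.438 2.222 -0.709
v 2.262 1.118 -1.751
v 2.096 2.107 -1.632
v 2.881 1.789 -2.182
v 3.71 1.861 -1.611
v 1.99 1.479 -0.849
v 2.819 1.551 -0.278
v 2.692 2.61 -1.117
v 3.008 0.73 -1.343
v 3.211 0.887 -0.808
v 3.534 1 -1.292
v 2.954 2.408 -0.625
v 3.278 2.521 -1.109
v 3.639 1.738 -0.687
v 2.422 0.819 -1.351
v 2.746 0.932 -1.835
v 2.166 2.34 -1.168
v 2.489 2.453 -1.652
v 2.061 1.602 -1.773
v 2.951 2.267 -1.975
v 3.109 1.327 -2.088
v 2.523 1.416 -2.096
v 2.425 1.997 -2.026
v 3.438 2.308 -1.64
v 3.597 1.368 -1.753
v 3.799 1.525 -1.218
v 3.701 2.106 -1.148
v 3.374 1.852 -2.014
v 2.103 1.972 -0.707
v 2.262 1.032 -0.82
v 1.999 1.234 -1.312
v 1.901 1.815 -1.242
v 2.591 2.013 -0.372
v 2.749 1.073 -0.485
v 3.275 1.343 -0.434
v 3.177 1.924 -0.364
v 2.326 1.488 -0.446
v -2.396 -0.143 0.578
v -1.983 -0.59 0.615
v -2.404 -0.017 2.182
v -1.806 -0.296 0.592
v -1.817 0.046 0.565
v -2.011 0.329 0.542
v -2.328 0.461 0.53
v -2.667 0.402 0.533
v -2.919 0.169 0.55
v -3.006 -0.162 0.576
v -2.899 -0.488 0.602
v -2.632 -0.704 0.621
v -2.291 -0.742 0.625
v -0.915 -4.325 0.666
v -0.688 -5.069 1.867
v -2.004 -3.671 1.278
v -1.777 -4.415 2.478
v -0.023 -3.285 1.142
v 0.204 -4.029 2.342
v -1.112 -2.631 1.753
v -0.885 -3.375 2.954
f 1 38 17
f 38 12 41
f 17 41 6
f 38 41 17
f 1 17 13
f 17 6 18
f 13 18 2
f 17 18 13
f 1 13 22
f 13 2 23
f 22 23 8
f 13 23 22
f 1 22 34
f 22 8 37
f 34 37 11
f 22 37 34
f 1 34 38
f 34 11 42
f 38 42 12
f 34 42 38
f 2 18 29
f 18 6 32
f 29 32 10
f 18 32 29
f 6 41 19
f 41 12 40
f 19 40 5
f 41 40 19
f 12 42 39
f 42 11 35
f 39 35 3
f 42 35 39
f 11 37 36
f 37 8 24
f 36 24 7
f 37 24 36
f 8 23 28
f 23 2 25
f 28 25 9
f 23 25 28
f 4 30 16
f 30 10 31
f 16 31 5
f 30 31 16
f 4 16 14
f 16 5 15
f 14 15 3
f 16 15 14
f 4 14 21
f 14 3 20
f 21 20 7
f 14 20 21
f 4 21 26
f 21 7 27
f 26 27 9
f 21 27 26
f 4 26 30
f 26 9 33
f 30 33 10
f 26 33 30
f 5 31 19
f 31 10 32
f 19 32 6
f 31 32 19
f 3 15 39
f 15 5 40
f 39 40 12
f 15 40 39
f 7 20 36
f 20 3 35
f 36 35 11
f 20 35 36
f 9 27 28
f 27 7 24
f 28 24 8
f 27 24 28
f 10 33 29
f 33 9 25
f 29 25 2
f 33 25 29
f 44 43 46
f 44 46 45
f 46 43 47
f 46 47 45
f 47 43 48
f 47 48 45
f 48 43 49
f 48 49 45
f 49 43 50
f 49 50 45
f 50 43 51
f 50 51 45
f 51 43 52
f 51 52 45
f 52 43 53
f 52 53 45
f 53 43 54
f 53 54 45
f 54 43 55
f 54 55 45
f 55 43 44
f 55 44 45
f 57 59 56
f 60 57 56
f 56 59 58
f 58 60 56
f 57 63 59
f 61 57 60
f 61 63 57
f 59 63 58
f 62 60 58
f 58 63 62
f 62 61 60
f 63 61 62



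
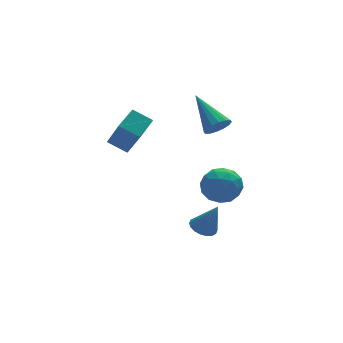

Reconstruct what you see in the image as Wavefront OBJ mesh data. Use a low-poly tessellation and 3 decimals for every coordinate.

v 0.544 -3.279 -2.548
v 1.09 -3.475 -2.793
v 1.016 -3.681 -1.172
v 1.142 -3.206 -2.733
v 1.075 -2.952 -2.635
v 0.903 -2.762 -2.521
v 0.659 -2.675 -2.412
v 0.393 -2.708 -2.33
v 0.157 -2.854 -2.291
v -0.003 -3.084 -2.304
v -0.054 -3.352 -2.364
v 0.012 -3.607 -2.461
v 0.185 -3.796 -2.576
v 0.428 -3.884 -2.685
v 0.694 -3.851 -2.767
v 0.93 -3.705 -2.805
v 1.757 -1.877 2.402
v 2.245 -2.045 2.797
v 1.423 -0.263 3.498
v 2.387 -1.854 2.56
v 2.36 -1.67 2.28
v 2.172 -1.541 2.032
v 1.872 -1.502 1.884
v 1.542 -1.564 1.875
v 1.269 -1.71 2.007
v 1.126 -1.901 2.244
v 1.153 -2.085 2.524
v 1.341 -2.214 2.772
v 1.641 -2.253 2.92
v 1.972 -2.191 2.929
v -2.829 -1.145 2.149
v -2.704 -2.204 3.673
v -1.979 -0.479 2.543
v -1.854 -1.538 4.066
v -2.166 -1.722 1.694
v -2.041 -2.781 3.217
v -1.316 -1.056 2.087
v -1.191 -2.115 3.611
v 0.516 -3.135 -0.521
v 0.931 -2.486 0.03
v 1.809 -3.954 -0.53
v 2.224 -3.305 0.021
v 1.534 -3.851 0.37
v 0.735 -3.345 0.375
v 2.005 -3.095 -0.875
v 1.206 -2.589 -0.87
v 1.851 -2.462 -0.189
v 1.56 -2.929 0.58
v 1.18 -3.511 -1.08
v 0.889 -3.978 -0.311
v 0.61 -2.738 -0.245
v 2.13 -3.702 -0.255
v 1.725 -4.023 -0.05
v 1.969 -3.641 0.274
v 0.495 -3.243 -0.042
v 0.738 -2.862 0.282
v 1.093 -3.665 0.482
v 2.002 -3.578 -0.782
v 2.245 -3.197 -0.458
v 0.771 -2.799 -0.774
v 1.015 -2.417 -0.45
v 1.647 -2.775 -0.982
v 1.394 -2.343 -0.05
v 2.155 -2.825 -0.055
v 2.026 -2.701 -0.582
v 1.556 -2.403 -0.579
v 1.223 -2.618 0.402
v 1.984 -3.099 0.397
v 1.578 -3.42 0.602
v 1.108 -3.122 0.606
v 1.764 -2.603 0.274
v 0.756 -3.341 -0.897
v 1.517 -3.822 -0.902
v 1.632 -3.318 -1.106
v 1.162 -3.02 -1.102
v 0.585 -3.615 -0.445
v 1.346 -4.097 -0.45
v 1.184 -4.037 0.079
v 0.714 -3.739 0.082
v 0.976 -3.837 -0.774
f 2 1 4
f 2 4 3
f 4 1 5
f 4 5 3
f 5 1 6
f 5 6 3
f 6 1 7
f 6 7 3
f 7 1 8
f 7 8 3
f 8 1 9
f 8 9 3
f 9 1 10
f 9 10 3
f 10 1 11
f 10 11 3
f 11 1 12
f 11 12 3
f 12 1 13
f 12 13 3
f 13 1 14
f 13 14 3
f 14 1 15
f 14 15 3
f 15 1 16
f 15 16 3
f 16 1 2
f 16 2 3
f 18 17 20
f 18 20 19
f 20 17 21
f 20 21 19
f 21 17 22
f 21 22 19
f 22 17 23
f 22 23 19
f 23 17 24
f 23 24 19
f 24 17 25
f 24 25 19
f 25 17 26
f 25 26 19
f 26 17 27
f 26 27 19
f 27 17 28
f 27 28 19
f 28 17 29
f 28 29 19
f 29 17 30
f 29 30 19
f 30 17 18
f 30 18 19
f 32 34 31
f 35 32 31
f 31 34 33
f 33 35 31
f 32 38 34
f 36 32 35
f 36 38 32
f 34 38 33
f 37 35 33
f 33 38 37
f 37 36 35
f 38 36 37
f 39 76 55
f 76 50 79
f 55 79 44
f 76 79 55
f 39 55 51
f 55 44 56
f 51 56 40
f 55 56 51
f 39 51 60
f 51 40 61
f 60 61 46
f 51 61 60
f 39 60 72
f 60 46 75
f 72 75 49
f 60 75 72
f 39 72 76
f 72 49 80
f 76 80 50
f 72 80 76
f 40 56 67
f 56 44 70
f 67 70 48
f 56 70 67
f 44 79 57
f 79 50 78
f 57 78 43
f 79 78 57
f 50 80 77
f 80 49 73
f 77 73 41
f 80 73 77
f 49 75 74
f 75 46 62
f 74 62 45
f 75 62 74
f 46 61 66
f 61 40 63
f 66 63 47
f 61 63 66
f 42 68 54
f 68 48 69
f 54 69 43
f 68 69 54
f 42 54 52
f 54 43 53
f 52 53 41
f 54 53 52
f 42 52 59
f 52 41 58
f 59 58 45
f 52 58 59
f 42 59 64
f 59 45 65
f 64 65 47
f 59 65 64
f 42 64 68
f 64 47 71
f 68 71 48
f 64 71 68
f 43 69 57
f 69 48 70
f 57 70 44
f 69 70 57
f 41 53 77
f 53 43 78
f 77 78 50
f 53 78 77
f 45 58 74
f 58 41 73
f 74 73 49
f 58 73 74
f 47 65 66
f 65 45 62
f 66 62 46
f 65 62 66
f 48 71 67
f 71 47 63
f 67 63 40
f 71 63 67



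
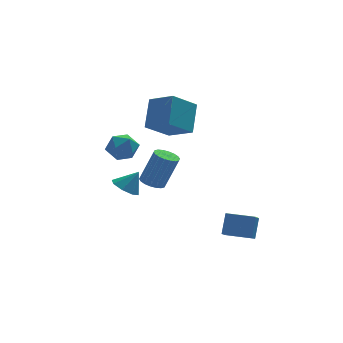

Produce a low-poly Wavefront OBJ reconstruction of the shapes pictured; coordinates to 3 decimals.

v -3.054 1.513 -2.623
v -2.356 1.755 -3.137
v -2.266 1.587 -1.517
v -2.72 2.296 -2.914
v -3.279 2.378 -2.52
v -3.707 1.954 -2.187
v -3.752 1.271 -2.109
v -3.389 0.73 -2.332
v -2.829 0.647 -2.725
v -2.402 1.072 -3.059
v -1.823 0.176 -1.632
v -1.299 0.688 -1.834
v -0.492 0.655 0.169
v -1.017 0.144 0.372
v -1.555 0.881 -1.728
v -0.749 0.848 0.275
v -1.865 0.935 -1.603
v -1.058 0.902 0.401
v -2.166 0.838 -1.483
v -1.36 0.805 0.521
v -2.399 0.61 -1.393
v -1.593 0.578 0.611
v -2.519 0.297 -1.35
v -1.712 0.264 0.654
v -2.5 -0.041 -1.363
v -1.694 -0.073 0.641
v -2.348 -0.335 -1.429
v -1.541 -0.368 0.574
v -2.091 -0.528 -1.535
v -1.285 -0.561 0.468
v -1.782 -0.582 -1.661
v -0.975 -0.615 0.343
v -1.48 -0.485 -1.781
v -0.674 -0.518 0.223
v -1.247 -0.258 -1.871
v -0.441 -0.29 0.133
v -1.128 0.056 -1.914
v -0.321 0.023 0.09
v -1.146 0.393 -1.901
v -0.34 0.361 0.103
v -3.47 -1.359 3.006
v -2.946 -1.98 2.48
v -4.774 -1.86 2.3
v -4.25 -2.481 1.774
v -4.354 -2.62 2.726
v -3.548 -2.31 3.162
v -4.172 -1.53 1.618
v -3.366 -1.22 2.054
v -3.381 -2.086 1.622
v -3.493 -2.76 2.308
v -4.227 -1.08 2.472
v -4.339 -1.754 3.158
v 1.085 -3.673 -3.863
v 1.468 -3 -2.709
v 1.518 -2.765 -4.536
v 1.902 -2.093 -3.382
v 2.538 -4.407 -3.918
v 2.922 -3.735 -2.764
v 2.972 -3.5 -4.591
v 3.355 -2.827 -3.437
v -2.04 1.003 2.234
v -0.993 -0.213 2.957
v -1.497 2.327 3.674
v -0.45 1.111 4.397
v -0.57 1.609 1.123
v 0.477 0.393 1.846
v -0.027 2.933 2.563
v 1.02 1.717 3.286
f 2 1 4
f 2 4 3
f 4 1 5
f 4 5 3
f 5 1 6
f 5 6 3
f 6 1 7
f 6 7 3
f 7 1 8
f 7 8 3
f 8 1 9
f 8 9 3
f 9 1 10
f 9 10 3
f 10 1 2
f 10 2 3
f 12 11 15
f 12 15 13
f 13 15 16
f 13 16 14
f 15 11 17
f 15 17 16
f 16 17 18
f 16 18 14
f 17 11 19
f 17 19 18
f 18 19 20
f 18 20 14
f 19 11 21
f 19 21 20
f 20 21 22
f 20 22 14
f 21 11 23
f 21 23 22
f 22 23 24
f 22 24 14
f 23 11 25
f 23 25 24
f 24 25 26
f 24 26 14
f 25 11 27
f 25 27 26
f 26 27 28
f 26 28 14
f 27 11 29
f 27 29 28
f 28 29 30
f 28 30 14
f 29 11 31
f 29 31 30
f 30 31 32
f 30 32 14
f 31 11 33
f 31 33 32
f 32 33 34
f 32 34 14
f 33 11 35
f 33 35 34
f 34 35 36
f 34 36 14
f 35 11 37
f 35 37 36
f 36 37 38
f 36 38 14
f 37 11 39
f 37 39 38
f 38 39 40
f 38 40 14
f 39 11 12
f 39 12 40
f 40 12 13
f 40 13 14
f 41 52 46
f 41 46 42
f 41 42 48
f 41 48 51
f 41 51 52
f 42 46 50
f 46 52 45
f 52 51 43
f 51 48 47
f 48 42 49
f 44 50 45
f 44 45 43
f 44 43 47
f 44 47 49
f 44 49 50
f 45 50 46
f 43 45 52
f 47 43 51
f 49 47 48
f 50 49 42
f 54 56 53
f 57 54 53
f 53 56 55
f 55 57 53
f 54 60 56
f 58 54 57
f 58 60 54
f 56 60 55
f 59 57 55
f 55 60 59
f 59 58 57
f 60 58 59
f 62 64 61
f 65 62 61
f 61 64 63
f 63 65 61
f 62 68 64
f 66 62 65
f 66 68 62
f 64 68 63
f 67 65 63
f 63 68 67
f 67 66 65
f 68 66 67



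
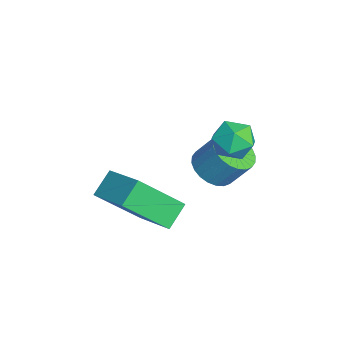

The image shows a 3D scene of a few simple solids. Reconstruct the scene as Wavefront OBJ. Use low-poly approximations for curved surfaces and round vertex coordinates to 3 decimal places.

v -0.181 0.938 1.504
v 0.406 1.413 1.185
v 0.714 -0.013 1.735
v 1.301 0.462 1.416
v 0.955 0.663 2.131
v 0.402 1.251 1.989
v 0.718 0.149 0.931
v 0.165 0.737 0.789
v 0.962 0.925 0.831
v 1.108 1.243 1.573
v 0.012 0.157 1.347
v 0.158 0.475 2.089
v -0.093 -2.2 -2.766
v 0.059 -3.707 -1.269
v -0.707 -1.614 -2.114
v -0.555 -3.122 -0.617
v 1.335 -1.418 -2.123
v 1.487 -2.926 -0.626
v 0.721 -0.833 -1.471
v 0.873 -2.34 0.026
v -0.992 0.289 -1.217
v -0.579 -0.373 -0.906
v -0.295 0.289 0.128
v -0.708 0.951 -0.183
v -0.34 -0.22 -1.07
v -0.056 0.442 -0.036
v -0.2 0.011 -1.256
v 0.083 0.673 -0.222
v -0.181 0.284 -1.436
v 0.103 0.946 -0.402
v -0.285 0.558 -1.583
v -0.002 1.22 -0.549
v -0.497 0.791 -1.674
v -0.214 1.453 -0.64
v -0.784 0.947 -1.695
v -0.501 1.609 -0.662
v -1.103 1.004 -1.644
v -0.82 1.666 -0.61
v -1.405 0.951 -1.528
v -1.121 1.613 -0.494
v -1.644 0.798 -1.364
v -1.36 1.46 -0.33
v -1.783 0.567 -1.178
v -1.5 1.229 -0.144
v -1.803 0.294 -0.998
v -1.519 0.956 0.036
v -1.698 0.02 -0.851
v -1.415 0.682 0.183
v -1.486 -0.213 -0.76
v -1.203 0.449 0.274
v -1.199 -0.369 -0.738
v -0.916 0.293 0.295
v -0.88 -0.426 -0.79
v -0.597 0.236 0.244
f 1 12 6
f 1 6 2
f 1 2 8
f 1 8 11
f 1 11 12
f 2 6 10
f 6 12 5
f 12 11 3
f 11 8 7
f 8 2 9
f 4 10 5
f 4 5 3
f 4 3 7
f 4 7 9
f 4 9 10
f 5 10 6
f 3 5 12
f 7 3 11
f 9 7 8
f 10 9 2
f 14 16 13
f 17 14 13
f 13 16 15
f 15 17 13
f 14 20 16
f 18 14 17
f 18 20 14
f 16 20 15
f 19 17 15
f 15 20 19
f 19 18 17
f 20 18 19
f 22 21 25
f 22 25 23
f 23 25 26
f 23 26 24
f 25 21 27
f 25 27 26
f 26 27 28
f 26 28 24
f 27 21 29
f 27 29 28
f 28 29 30
f 28 30 24
f 29 21 31
f 29 31 30
f 30 31 32
f 30 32 24
f 31 21 33
f 31 33 32
f 32 33 34
f 32 34 24
f 33 21 35
f 33 35 34
f 34 35 36
f 34 36 24
f 35 21 37
f 35 37 36
f 36 37 38
f 36 38 24
f 37 21 39
f 37 39 38
f 38 39 40
f 38 40 24
f 39 21 41
f 39 41 40
f 40 41 42
f 40 42 24
f 41 21 43
f 41 43 42
f 42 43 44
f 42 44 24
f 43 21 45
f 43 45 44
f 44 45 46
f 44 46 24
f 45 21 47
f 45 47 46
f 46 47 48
f 46 48 24
f 47 21 49
f 47 49 48
f 48 49 50
f 48 50 24
f 49 21 51
f 49 51 50
f 50 51 52
f 50 52 24
f 51 21 53
f 51 53 52
f 52 53 54
f 52 54 24
f 53 21 22
f 53 22 54
f 54 22 23
f 54 23 24



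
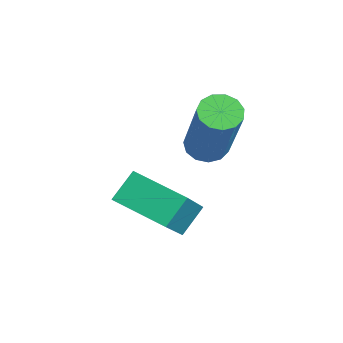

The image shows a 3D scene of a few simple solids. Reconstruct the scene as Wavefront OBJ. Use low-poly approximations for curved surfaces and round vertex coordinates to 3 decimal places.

v -0.333 -4.318 -4.465
v 0.682 -4.998 -3.268
v -0.615 -3.776 -3.917
v 0.4 -4.457 -2.721
v 0.62 -3.483 -4.799
v 1.635 -4.164 -3.603
v 0.338 -2.942 -4.252
v 1.353 -3.622 -3.055
v -1.122 -2.373 -3.418
v -0.723 -2.19 -3.658
v 0.401 -2.285 -1.863
v 0.002 -2.467 -1.622
v -0.864 -1.968 -3.558
v 0.26 -2.062 -1.763
v -1.087 -1.874 -3.413
v 0.037 -1.968 -1.618
v -1.321 -1.939 -3.27
v -0.197 -2.033 -1.475
v -1.492 -2.141 -3.174
v -0.368 -2.235 -1.379
v -1.545 -2.417 -3.155
v -0.421 -2.511 -1.36
v -1.464 -2.679 -3.219
v -0.34 -2.773 -1.424
v -1.274 -2.844 -3.347
v -0.15 -2.938 -1.552
v -1.036 -2.859 -3.497
v 0.088 -2.953 -1.702
v -0.826 -2.72 -3.621
v 0.298 -2.814 -1.826
v -0.709 -2.471 -3.681
v 0.415 -2.565 -1.886
f 2 4 1
f 5 2 1
f 1 4 3
f 3 5 1
f 2 8 4
f 6 2 5
f 6 8 2
f 4 8 3
f 7 5 3
f 3 8 7
f 7 6 5
f 8 6 7
f 10 9 13
f 10 13 11
f 11 13 14
f 11 14 12
f 13 9 15
f 13 15 14
f 14 15 16
f 14 16 12
f 15 9 17
f 15 17 16
f 16 17 18
f 16 18 12
f 17 9 19
f 17 19 18
f 18 19 20
f 18 20 12
f 19 9 21
f 19 21 20
f 20 21 22
f 20 22 12
f 21 9 23
f 21 23 22
f 22 23 24
f 22 24 12
f 23 9 25
f 23 25 24
f 24 25 26
f 24 26 12
f 25 9 27
f 25 27 26
f 26 27 28
f 26 28 12
f 27 9 29
f 27 29 28
f 28 29 30
f 28 30 12
f 29 9 31
f 29 31 30
f 30 31 32
f 30 32 12
f 31 9 10
f 31 10 32
f 32 10 11
f 32 11 12



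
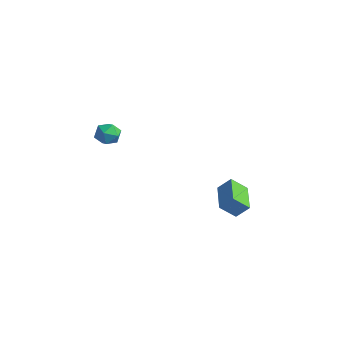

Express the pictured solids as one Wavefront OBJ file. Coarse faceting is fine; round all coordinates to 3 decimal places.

v 2.578 2.173 -3.291
v 2.104 1.387 -2.458
v 3.128 2.655 -2.523
v 2.654 1.868 -1.69
v 4.046 0.972 -3.59
v 3.572 0.185 -2.757
v 4.596 1.453 -2.822
v 4.122 0.667 -1.989
v -4.076 -0.924 -0.199
v -3.471 -0.729 0.352
v -3.989 -2.231 0.168
v -3.384 -2.036 0.719
v -4.174 -1.781 0.854
v -4.228 -0.973 0.627
v -3.232 -1.987 -0.107
v -3.286 -1.179 -0.334
v -2.95 -1.386 0.409
v -3.531 -1.258 1.003
v -3.929 -1.702 -0.483
v -4.51 -1.574 0.111
f 2 4 1
f 5 2 1
f 1 4 3
f 3 5 1
f 2 8 4
f 6 2 5
f 6 8 2
f 4 8 3
f 7 5 3
f 3 8 7
f 7 6 5
f 8 6 7
f 9 20 14
f 9 14 10
f 9 10 16
f 9 16 19
f 9 19 20
f 10 14 18
f 14 20 13
f 20 19 11
f 19 16 15
f 16 10 17
f 12 18 13
f 12 13 11
f 12 11 15
f 12 15 17
f 12 17 18
f 13 18 14
f 11 13 20
f 15 11 19
f 17 15 16
f 18 17 10



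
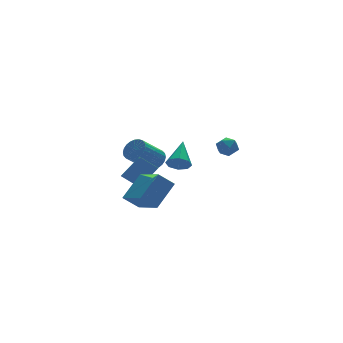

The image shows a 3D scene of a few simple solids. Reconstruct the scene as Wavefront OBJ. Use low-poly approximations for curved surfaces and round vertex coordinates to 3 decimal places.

v -0.022 3.677 1.252
v 0.518 3.7 1.856
v -0.919 3.385 3.152
v -1.458 3.363 2.548
v 0.434 4.004 1.837
v -1.003 3.689 3.132
v 0.281 4.258 1.729
v -1.156 3.944 3.024
v 0.081 4.424 1.548
v -1.355 4.11 2.844
v -0.134 4.477 1.322
v -1.57 4.162 2.618
v -0.332 4.407 1.086
v -1.768 4.092 2.382
v -0.482 4.226 0.875
v -1.919 3.912 2.17
v -0.563 3.962 0.721
v -2 3.648 2.017
v -0.561 3.655 0.648
v -1.998 3.34 1.944
v -0.477 3.351 0.668
v -1.914 3.036 1.963
v -0.324 3.096 0.776
v -1.761 2.782 2.071
v -0.125 2.93 0.956
v -1.561 2.616 2.252
v 0.09 2.878 1.182
v -1.346 2.563 2.478
v 0.288 2.948 1.418
v -1.148 2.633 2.714
v 0.439 3.128 1.63
v -0.998 2.814 2.925
v 0.52 3.392 1.783
v -0.917 3.078 3.079
v 2.723 1.272 2.974
v 3.347 1.209 3.379
v 3.033 0.291 2.341
v 3.657 0.228 2.746
v 2.993 0.098 3.061
v 2.801 0.704 3.452
v 3.579 0.796 2.268
v 3.387 1.402 2.659
v 3.876 0.914 2.942
v 3.514 0.483 3.433
v 2.866 1.017 2.287
v 2.504 0.586 2.778
v -3.981 -0.367 2.659
v -2.817 -0.177 3.725
v -3.577 0.684 2.03
v -2.412 0.874 3.096
v -3.208 -1.094 1.944
v -2.043 -0.904 3.01
v -2.803 -0.043 1.315
v -1.639 0.147 2.381
v -1.015 -1.35 3.289
v -0.39 -1.738 3.208
v -0.065 -0.03 4.291
v -0.469 -1.364 2.79
v -0.868 -0.982 2.664
v -1.353 -0.815 2.905
v -1.64 -0.962 3.37
v -1.561 -1.336 3.788
v -1.163 -1.718 3.914
v -0.678 -1.885 3.674
v -5.055 -2.643 2.155
v -4.924 -4.607 2.996
v -3.712 -2.033 3.369
v -3.581 -3.997 4.209
v -4.219 -2.923 1.371
v -4.088 -4.887 2.211
v -2.876 -2.313 2.584
v -2.745 -4.277 3.425
f 2 1 5
f 2 5 3
f 3 5 6
f 3 6 4
f 5 1 7
f 5 7 6
f 6 7 8
f 6 8 4
f 7 1 9
f 7 9 8
f 8 9 10
f 8 10 4
f 9 1 11
f 9 11 10
f 10 11 12
f 10 12 4
f 11 1 13
f 11 13 12
f 12 13 14
f 12 14 4
f 13 1 15
f 13 15 14
f 14 15 16
f 14 16 4
f 15 1 17
f 15 17 16
f 16 17 18
f 16 18 4
f 17 1 19
f 17 19 18
f 18 19 20
f 18 20 4
f 19 1 21
f 19 21 20
f 20 21 22
f 20 22 4
f 21 1 23
f 21 23 22
f 22 23 24
f 22 24 4
f 23 1 25
f 23 25 24
f 24 25 26
f 24 26 4
f 25 1 27
f 25 27 26
f 26 27 28
f 26 28 4
f 27 1 29
f 27 29 28
f 28 29 30
f 28 30 4
f 29 1 31
f 29 31 30
f 30 31 32
f 30 32 4
f 31 1 33
f 31 33 32
f 32 33 34
f 32 34 4
f 33 1 2
f 33 2 34
f 34 2 3
f 34 3 4
f 35 46 40
f 35 40 36
f 35 36 42
f 35 42 45
f 35 45 46
f 36 40 44
f 40 46 39
f 46 45 37
f 45 42 41
f 42 36 43
f 38 44 39
f 38 39 37
f 38 37 41
f 38 41 43
f 38 43 44
f 39 44 40
f 37 39 46
f 41 37 45
f 43 41 42
f 44 43 36
f 48 50 47
f 51 48 47
f 47 50 49
f 49 51 47
f 48 54 50
f 52 48 51
f 52 54 48
f 50 54 49
f 53 51 49
f 49 54 53
f 53 52 51
f 54 52 53
f 56 55 58
f 56 58 57
f 58 55 59
f 58 59 57
f 59 55 60
f 59 60 57
f 60 55 61
f 60 61 57
f 61 55 62
f 61 62 57
f 62 55 63
f 62 63 57
f 63 55 64
f 63 64 57
f 64 55 56
f 64 56 57
f 66 68 65
f 69 66 65
f 65 68 67
f 67 69 65
f 66 72 68
f 70 66 69
f 70 72 66
f 68 72 67
f 71 69 67
f 67 72 71
f 71 70 69
f 72 70 71

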